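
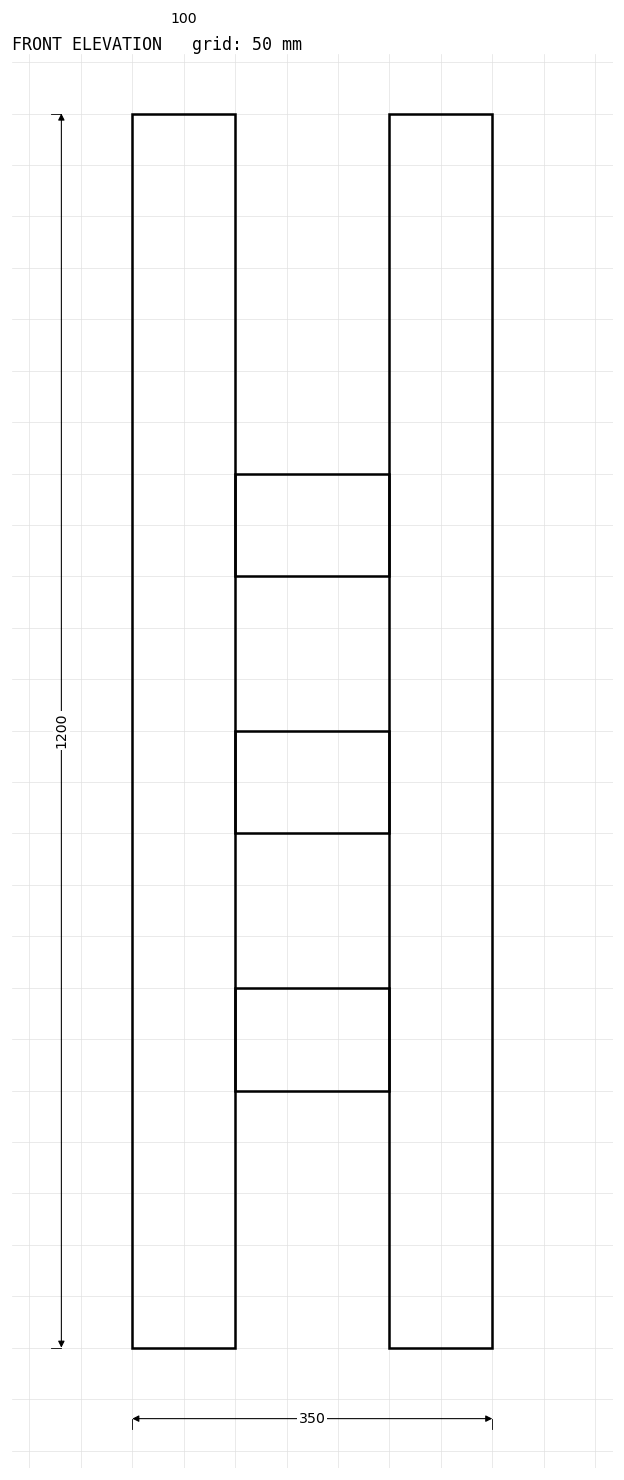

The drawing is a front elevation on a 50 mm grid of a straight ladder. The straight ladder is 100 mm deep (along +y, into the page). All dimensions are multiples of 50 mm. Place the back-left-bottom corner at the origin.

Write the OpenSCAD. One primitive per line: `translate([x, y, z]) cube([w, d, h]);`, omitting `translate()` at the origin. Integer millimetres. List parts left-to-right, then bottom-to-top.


cube([100, 100, 1200]);
translate([100, 0, 250]) cube([150, 100, 100]);
translate([100, 0, 500]) cube([150, 100, 100]);
translate([100, 0, 750]) cube([150, 100, 100]);
translate([250, 0, 0]) cube([100, 100, 1200]);


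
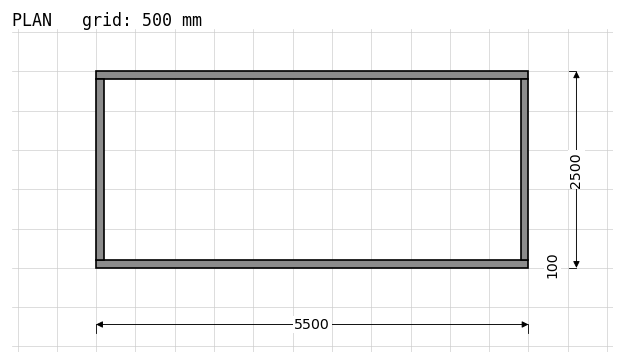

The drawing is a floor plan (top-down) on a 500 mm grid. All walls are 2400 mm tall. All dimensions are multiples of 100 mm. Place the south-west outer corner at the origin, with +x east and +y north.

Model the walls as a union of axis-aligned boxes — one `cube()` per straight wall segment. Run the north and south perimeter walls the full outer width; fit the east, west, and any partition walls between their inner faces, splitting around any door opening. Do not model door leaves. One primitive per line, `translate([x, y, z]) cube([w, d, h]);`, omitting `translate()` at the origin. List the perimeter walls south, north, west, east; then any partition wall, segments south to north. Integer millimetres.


cube([5500, 100, 2400]);
translate([0, 2400, 0]) cube([5500, 100, 2400]);
translate([0, 100, 0]) cube([100, 2300, 2400]);
translate([5400, 100, 0]) cube([100, 2300, 2400]);


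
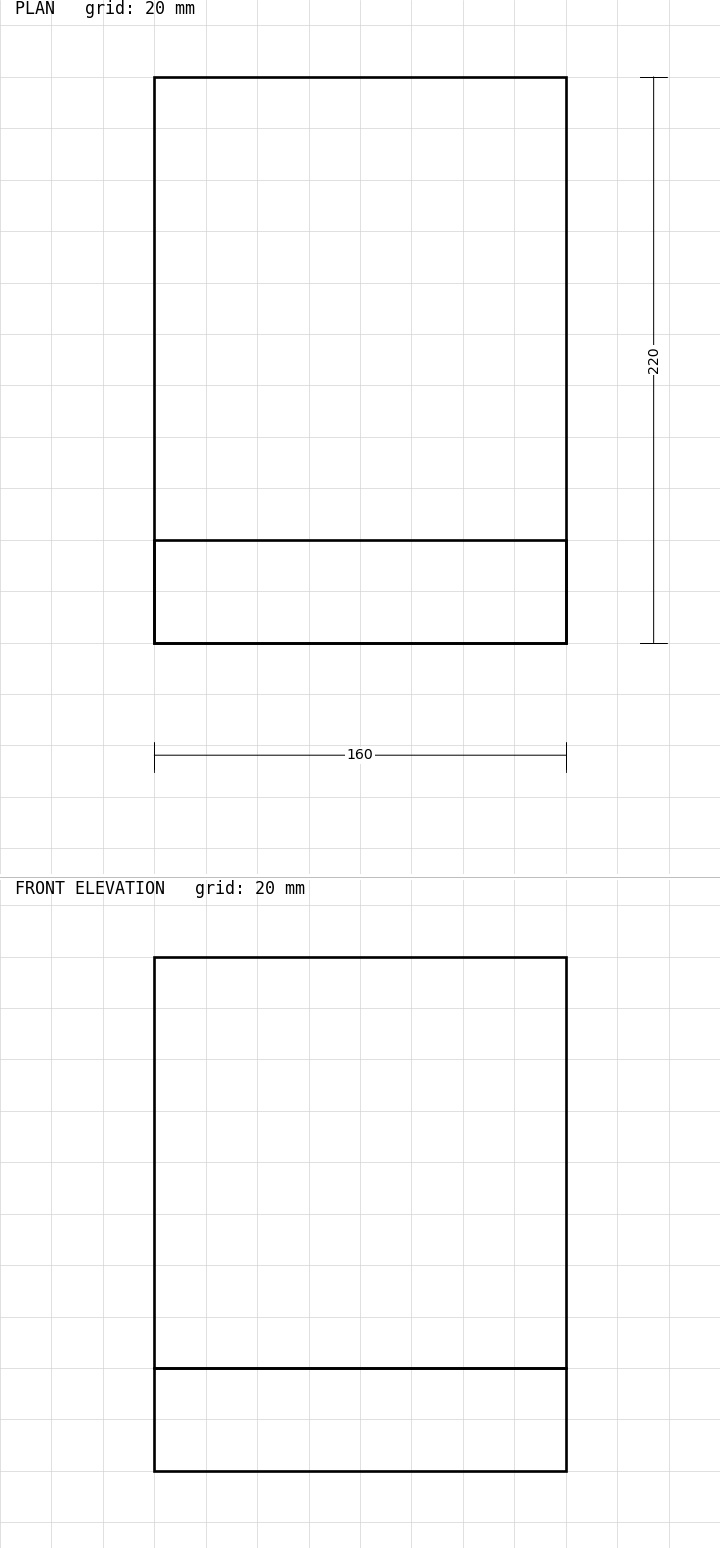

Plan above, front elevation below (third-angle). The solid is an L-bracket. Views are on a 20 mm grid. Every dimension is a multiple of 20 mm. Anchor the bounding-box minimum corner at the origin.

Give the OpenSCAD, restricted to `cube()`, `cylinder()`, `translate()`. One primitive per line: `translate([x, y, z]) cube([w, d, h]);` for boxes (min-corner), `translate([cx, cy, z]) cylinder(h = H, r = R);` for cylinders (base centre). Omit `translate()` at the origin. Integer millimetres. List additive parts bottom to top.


cube([160, 220, 40]);
translate([0, 0, 40]) cube([160, 40, 160]);


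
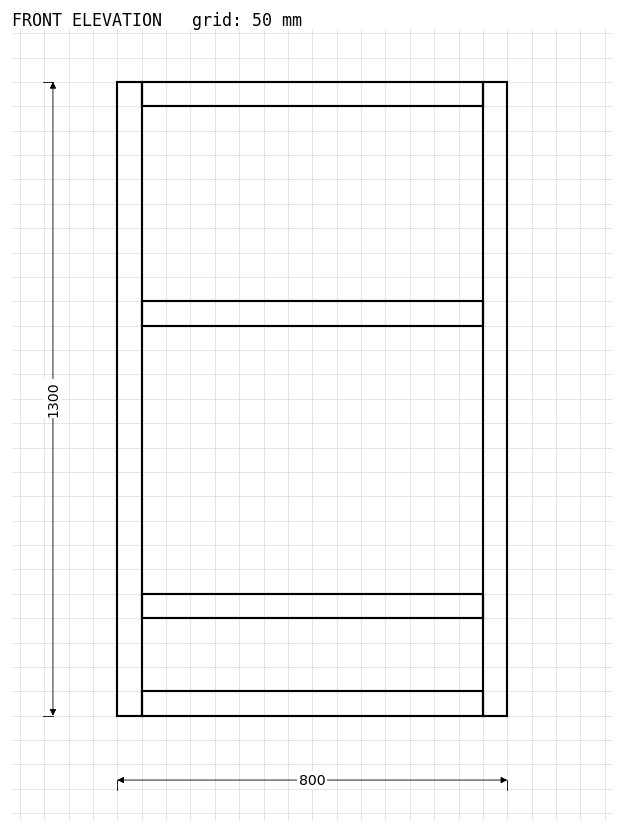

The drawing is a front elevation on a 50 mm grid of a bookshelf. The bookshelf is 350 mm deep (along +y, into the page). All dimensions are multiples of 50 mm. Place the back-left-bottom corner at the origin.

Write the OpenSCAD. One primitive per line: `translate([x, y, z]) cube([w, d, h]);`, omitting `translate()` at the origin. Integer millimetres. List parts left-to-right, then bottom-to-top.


cube([50, 350, 1300]);
translate([50, 0, 0]) cube([700, 350, 50]);
translate([50, 0, 200]) cube([700, 350, 50]);
translate([50, 0, 800]) cube([700, 350, 50]);
translate([50, 0, 1250]) cube([700, 350, 50]);
translate([750, 0, 0]) cube([50, 350, 1300]);


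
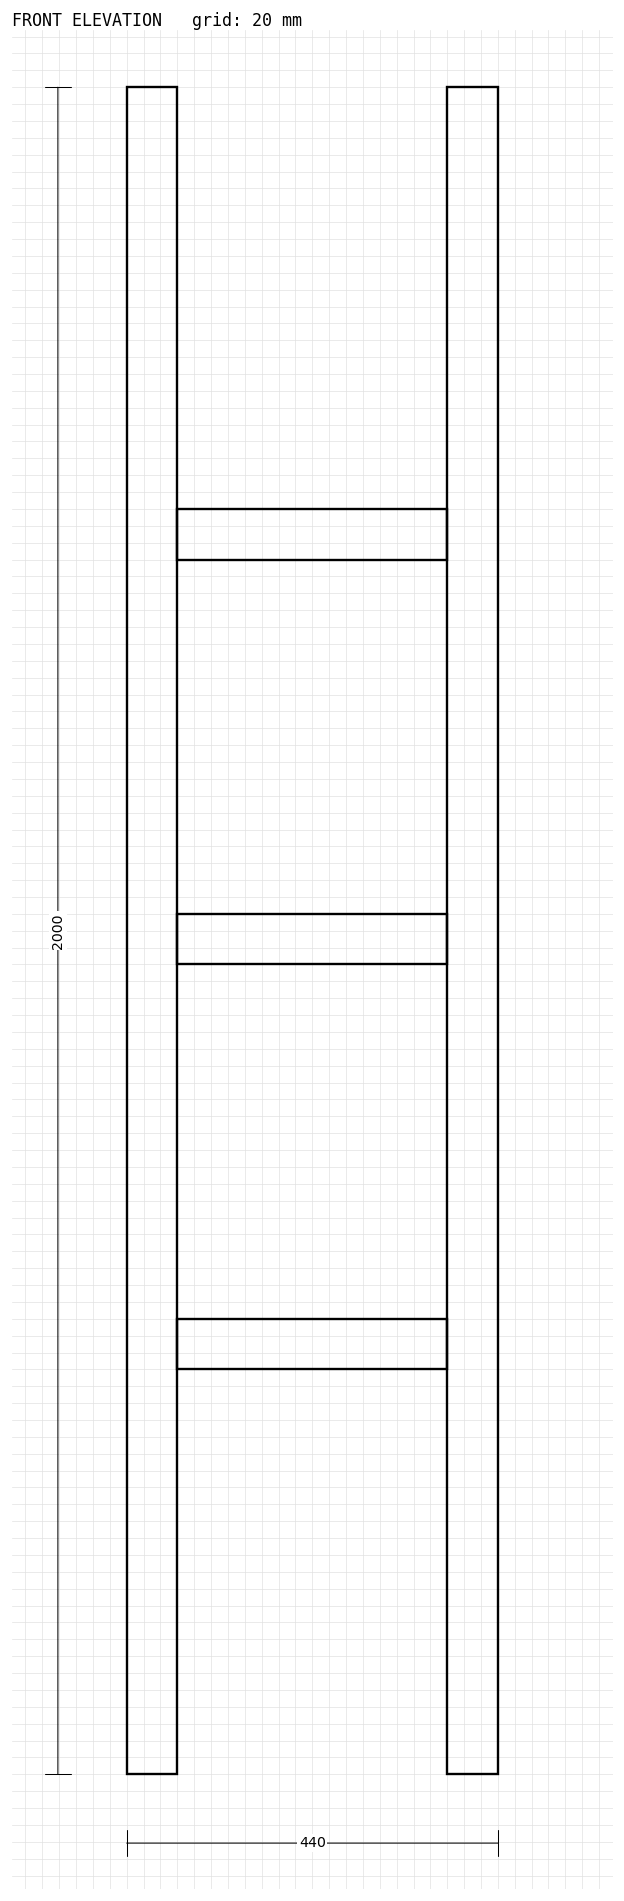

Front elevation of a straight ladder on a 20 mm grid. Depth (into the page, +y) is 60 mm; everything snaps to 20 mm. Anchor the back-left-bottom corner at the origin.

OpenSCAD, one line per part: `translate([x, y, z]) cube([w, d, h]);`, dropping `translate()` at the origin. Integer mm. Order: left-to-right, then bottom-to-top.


cube([60, 60, 2000]);
translate([60, 0, 480]) cube([320, 60, 60]);
translate([60, 0, 960]) cube([320, 60, 60]);
translate([60, 0, 1440]) cube([320, 60, 60]);
translate([380, 0, 0]) cube([60, 60, 2000]);


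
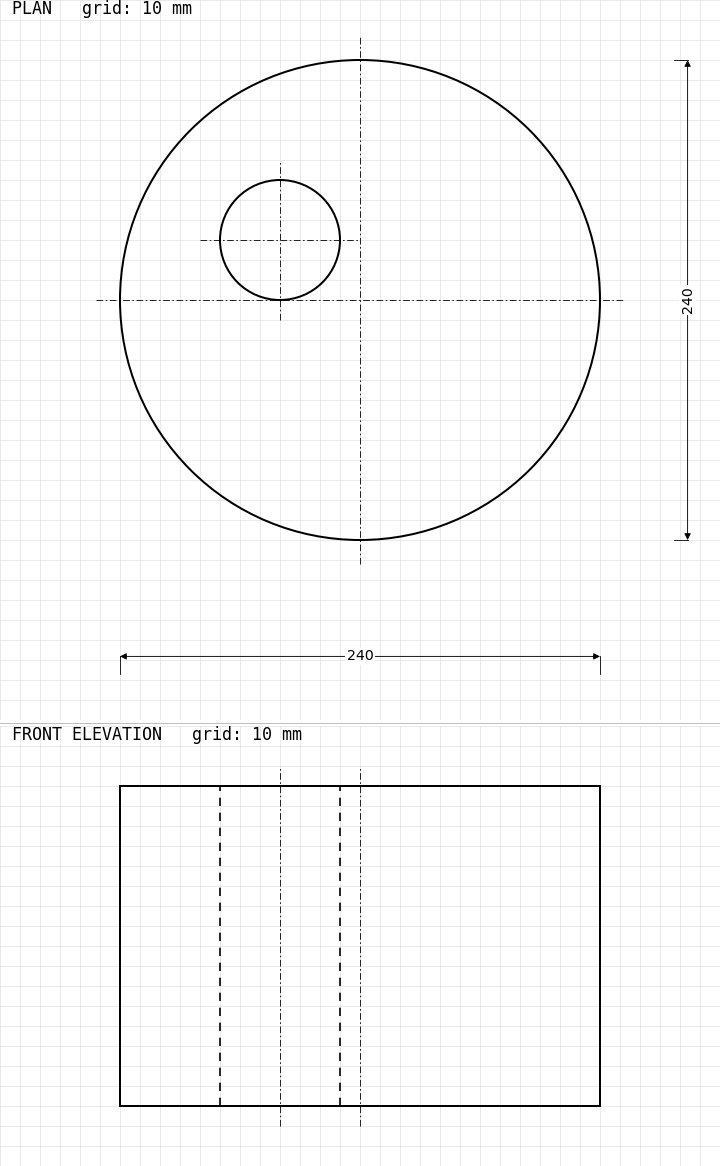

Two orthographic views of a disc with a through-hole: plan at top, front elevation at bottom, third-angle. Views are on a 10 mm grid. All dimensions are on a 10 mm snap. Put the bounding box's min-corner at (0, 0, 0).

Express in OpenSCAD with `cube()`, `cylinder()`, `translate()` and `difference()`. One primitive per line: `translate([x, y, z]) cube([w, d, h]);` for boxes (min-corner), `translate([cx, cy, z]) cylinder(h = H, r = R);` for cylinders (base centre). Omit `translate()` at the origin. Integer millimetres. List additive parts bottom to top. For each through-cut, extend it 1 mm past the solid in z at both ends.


difference() {
  translate([120, 120, 0]) cylinder(h = 160, r = 120);
  translate([80, 150, -1]) cylinder(h = 162, r = 30);
}


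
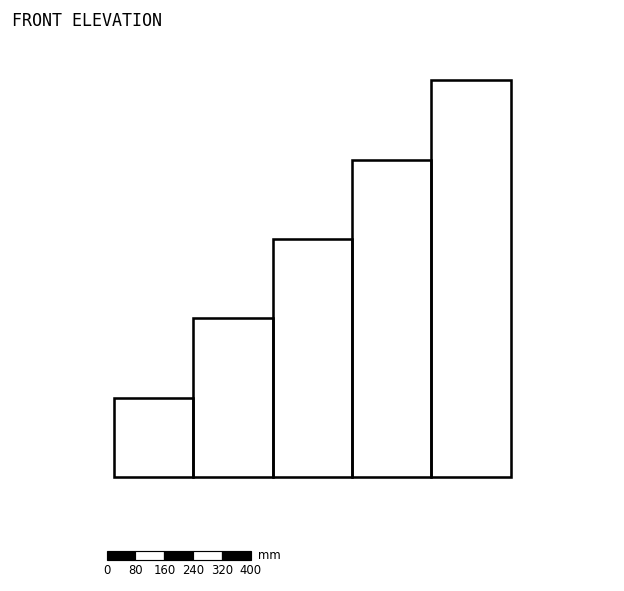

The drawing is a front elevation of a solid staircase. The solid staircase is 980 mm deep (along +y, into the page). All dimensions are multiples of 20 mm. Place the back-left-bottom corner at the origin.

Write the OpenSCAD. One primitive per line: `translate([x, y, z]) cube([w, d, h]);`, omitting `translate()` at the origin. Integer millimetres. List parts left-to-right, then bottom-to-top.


cube([220, 980, 220]);
translate([220, 0, 0]) cube([220, 980, 440]);
translate([440, 0, 0]) cube([220, 980, 660]);
translate([660, 0, 0]) cube([220, 980, 880]);
translate([880, 0, 0]) cube([220, 980, 1100]);


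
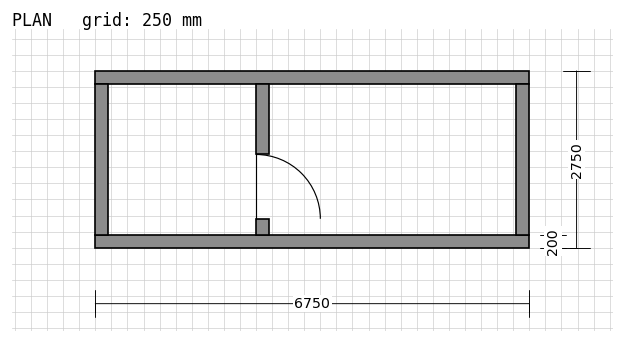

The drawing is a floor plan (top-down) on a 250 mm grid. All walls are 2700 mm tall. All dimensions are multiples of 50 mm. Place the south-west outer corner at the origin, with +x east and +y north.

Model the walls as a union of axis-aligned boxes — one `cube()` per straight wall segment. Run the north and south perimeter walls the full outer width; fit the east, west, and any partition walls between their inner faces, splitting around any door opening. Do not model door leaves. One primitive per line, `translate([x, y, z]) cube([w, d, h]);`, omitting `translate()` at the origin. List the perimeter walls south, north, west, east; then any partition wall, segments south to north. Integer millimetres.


cube([6750, 200, 2700]);
translate([0, 2550, 0]) cube([6750, 200, 2700]);
translate([0, 200, 0]) cube([200, 2350, 2700]);
translate([6550, 200, 0]) cube([200, 2350, 2700]);
translate([2500, 200, 0]) cube([200, 250, 2700]);
translate([2500, 1450, 0]) cube([200, 1100, 2700]);


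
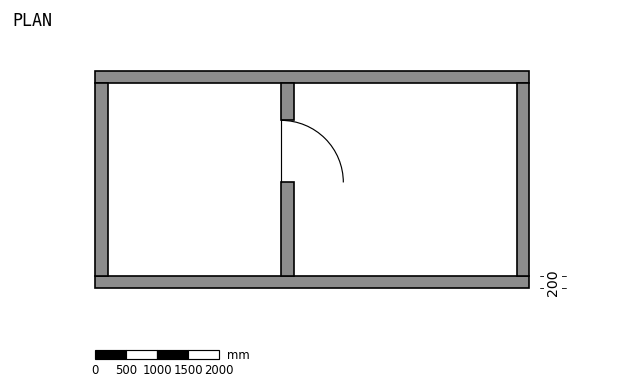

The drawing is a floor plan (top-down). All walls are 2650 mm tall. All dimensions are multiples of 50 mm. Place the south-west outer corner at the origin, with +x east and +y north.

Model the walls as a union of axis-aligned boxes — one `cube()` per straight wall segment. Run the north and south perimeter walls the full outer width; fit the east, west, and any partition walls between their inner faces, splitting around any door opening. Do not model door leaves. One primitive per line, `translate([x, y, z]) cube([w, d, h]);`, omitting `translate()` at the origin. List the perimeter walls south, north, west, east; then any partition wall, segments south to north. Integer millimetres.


cube([7000, 200, 2650]);
translate([0, 3300, 0]) cube([7000, 200, 2650]);
translate([0, 200, 0]) cube([200, 3100, 2650]);
translate([6800, 200, 0]) cube([200, 3100, 2650]);
translate([3000, 200, 0]) cube([200, 1500, 2650]);
translate([3000, 2700, 0]) cube([200, 600, 2650]);


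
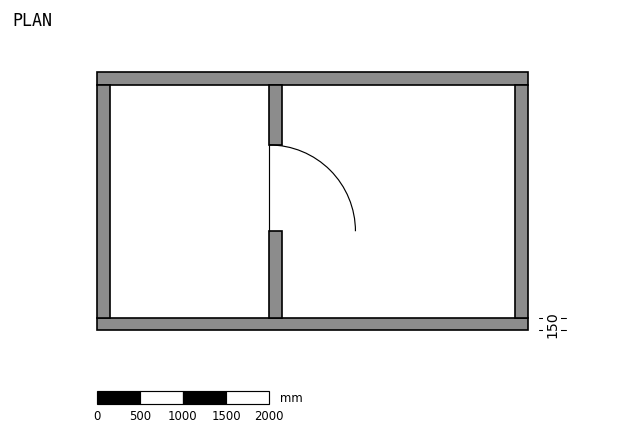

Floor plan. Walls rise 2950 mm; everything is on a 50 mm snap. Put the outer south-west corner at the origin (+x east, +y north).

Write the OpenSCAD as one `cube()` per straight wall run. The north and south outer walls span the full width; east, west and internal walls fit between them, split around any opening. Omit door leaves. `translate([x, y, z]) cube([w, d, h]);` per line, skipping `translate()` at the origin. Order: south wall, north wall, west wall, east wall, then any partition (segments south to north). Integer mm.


cube([5000, 150, 2950]);
translate([0, 2850, 0]) cube([5000, 150, 2950]);
translate([0, 150, 0]) cube([150, 2700, 2950]);
translate([4850, 150, 0]) cube([150, 2700, 2950]);
translate([2000, 150, 0]) cube([150, 1000, 2950]);
translate([2000, 2150, 0]) cube([150, 700, 2950]);


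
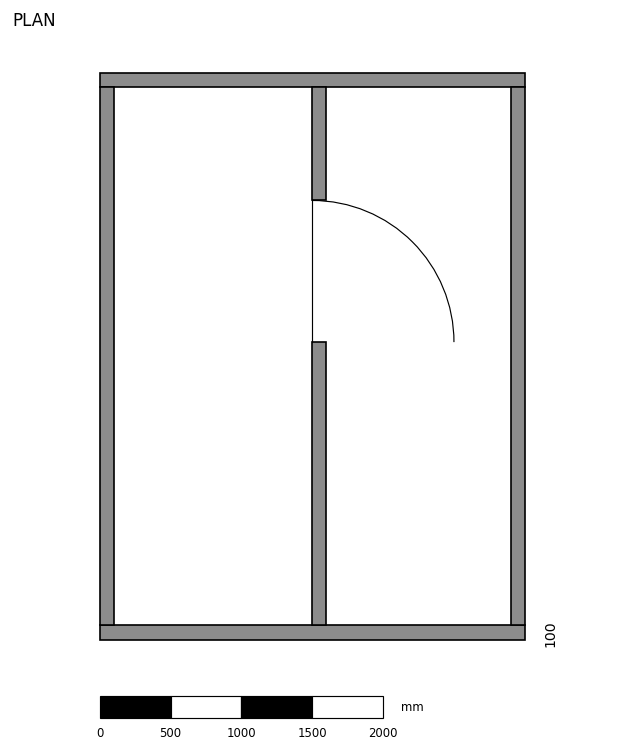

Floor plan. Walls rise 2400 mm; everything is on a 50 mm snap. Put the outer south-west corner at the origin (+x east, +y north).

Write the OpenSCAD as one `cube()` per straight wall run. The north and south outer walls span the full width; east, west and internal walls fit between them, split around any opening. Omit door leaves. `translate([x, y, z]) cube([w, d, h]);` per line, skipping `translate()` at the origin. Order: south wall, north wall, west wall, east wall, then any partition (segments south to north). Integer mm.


cube([3000, 100, 2400]);
translate([0, 3900, 0]) cube([3000, 100, 2400]);
translate([0, 100, 0]) cube([100, 3800, 2400]);
translate([2900, 100, 0]) cube([100, 3800, 2400]);
translate([1500, 100, 0]) cube([100, 2000, 2400]);
translate([1500, 3100, 0]) cube([100, 800, 2400]);


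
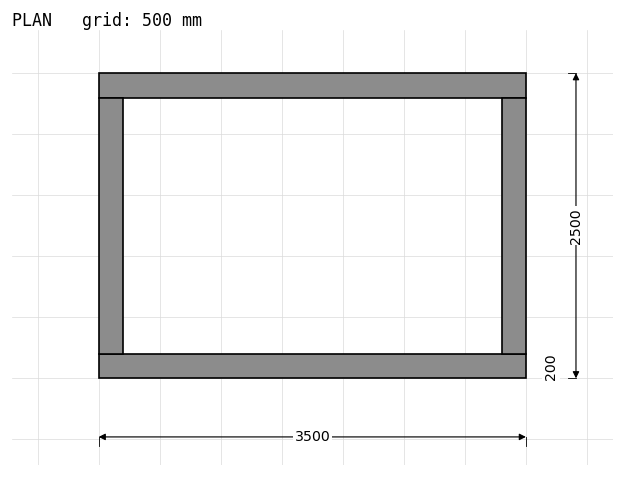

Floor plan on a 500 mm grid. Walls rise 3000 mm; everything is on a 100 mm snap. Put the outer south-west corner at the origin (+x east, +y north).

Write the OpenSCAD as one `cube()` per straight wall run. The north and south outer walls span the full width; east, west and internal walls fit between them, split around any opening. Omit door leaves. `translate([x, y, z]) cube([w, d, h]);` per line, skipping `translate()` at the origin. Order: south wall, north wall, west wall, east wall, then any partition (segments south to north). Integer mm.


cube([3500, 200, 3000]);
translate([0, 2300, 0]) cube([3500, 200, 3000]);
translate([0, 200, 0]) cube([200, 2100, 3000]);
translate([3300, 200, 0]) cube([200, 2100, 3000]);


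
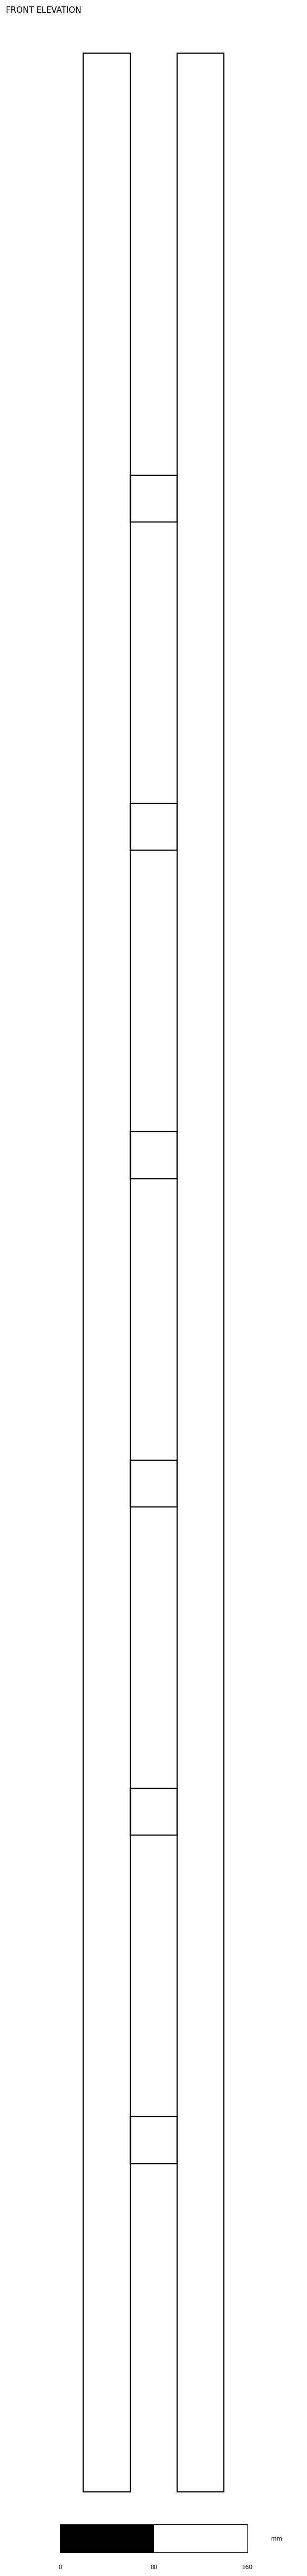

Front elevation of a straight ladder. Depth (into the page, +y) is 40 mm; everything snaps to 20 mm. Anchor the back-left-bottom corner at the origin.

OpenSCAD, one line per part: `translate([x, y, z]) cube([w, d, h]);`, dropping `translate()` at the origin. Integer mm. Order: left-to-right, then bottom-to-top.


cube([40, 40, 2080]);
translate([40, 0, 280]) cube([40, 40, 40]);
translate([40, 0, 560]) cube([40, 40, 40]);
translate([40, 0, 840]) cube([40, 40, 40]);
translate([40, 0, 1120]) cube([40, 40, 40]);
translate([40, 0, 1400]) cube([40, 40, 40]);
translate([40, 0, 1680]) cube([40, 40, 40]);
translate([80, 0, 0]) cube([40, 40, 2080]);


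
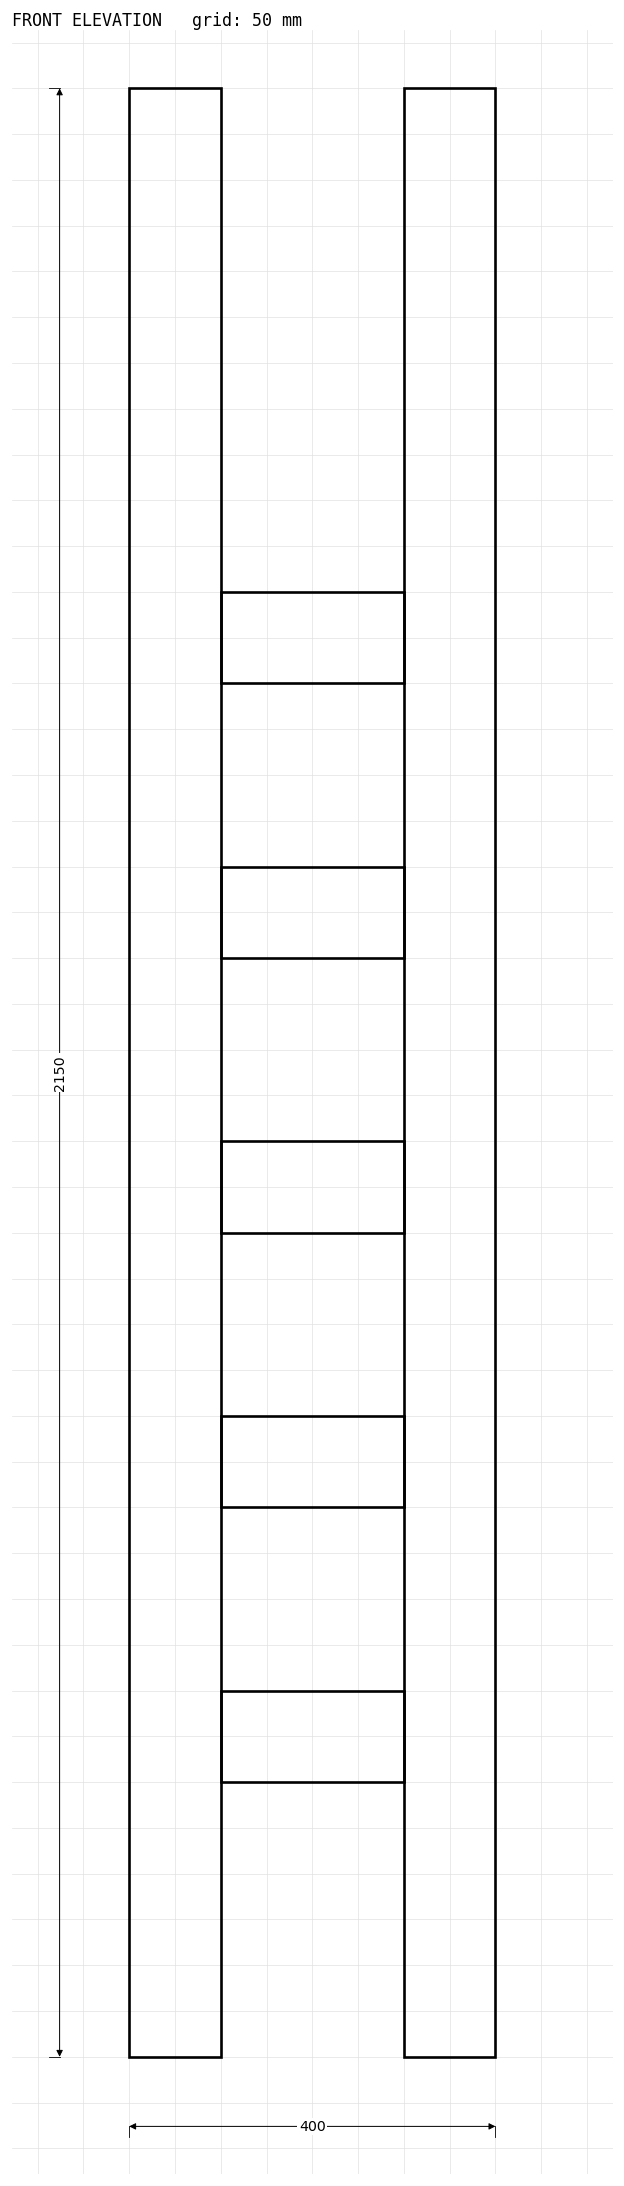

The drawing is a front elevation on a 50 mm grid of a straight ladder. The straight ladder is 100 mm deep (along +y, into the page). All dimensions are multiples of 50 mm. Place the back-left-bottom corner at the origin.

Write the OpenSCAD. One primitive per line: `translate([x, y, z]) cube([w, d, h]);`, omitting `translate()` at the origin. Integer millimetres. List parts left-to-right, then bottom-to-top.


cube([100, 100, 2150]);
translate([100, 0, 300]) cube([200, 100, 100]);
translate([100, 0, 600]) cube([200, 100, 100]);
translate([100, 0, 900]) cube([200, 100, 100]);
translate([100, 0, 1200]) cube([200, 100, 100]);
translate([100, 0, 1500]) cube([200, 100, 100]);
translate([300, 0, 0]) cube([100, 100, 2150]);


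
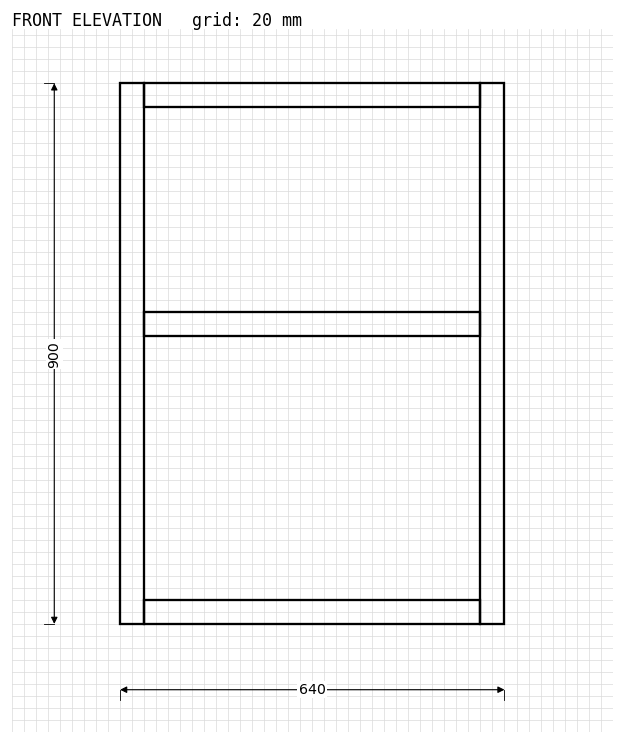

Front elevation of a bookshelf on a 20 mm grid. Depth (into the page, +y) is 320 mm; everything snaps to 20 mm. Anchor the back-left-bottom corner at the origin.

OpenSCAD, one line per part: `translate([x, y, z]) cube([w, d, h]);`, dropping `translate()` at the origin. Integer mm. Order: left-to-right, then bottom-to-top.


cube([40, 320, 900]);
translate([40, 0, 0]) cube([560, 320, 40]);
translate([40, 0, 480]) cube([560, 320, 40]);
translate([40, 0, 860]) cube([560, 320, 40]);
translate([600, 0, 0]) cube([40, 320, 900]);


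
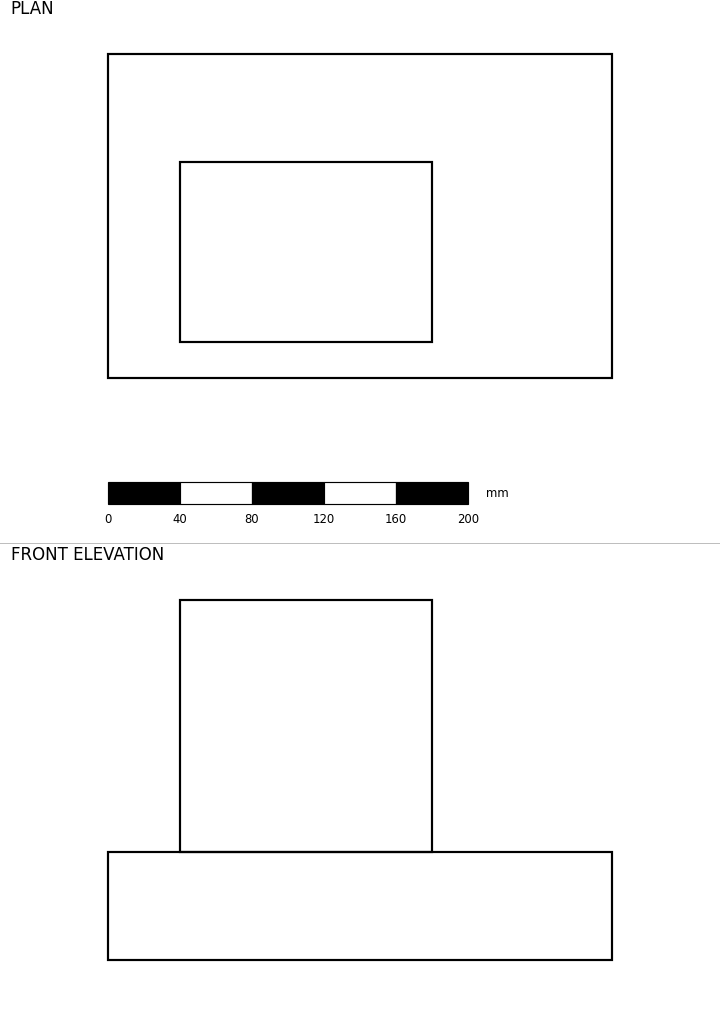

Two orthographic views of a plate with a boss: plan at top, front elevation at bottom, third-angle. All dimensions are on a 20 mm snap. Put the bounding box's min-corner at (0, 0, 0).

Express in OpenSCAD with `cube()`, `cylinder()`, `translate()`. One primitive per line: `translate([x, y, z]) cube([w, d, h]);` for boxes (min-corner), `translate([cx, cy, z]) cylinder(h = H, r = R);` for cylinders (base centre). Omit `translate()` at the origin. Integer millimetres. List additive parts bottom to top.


cube([280, 180, 60]);
translate([40, 20, 60]) cube([140, 100, 140]);


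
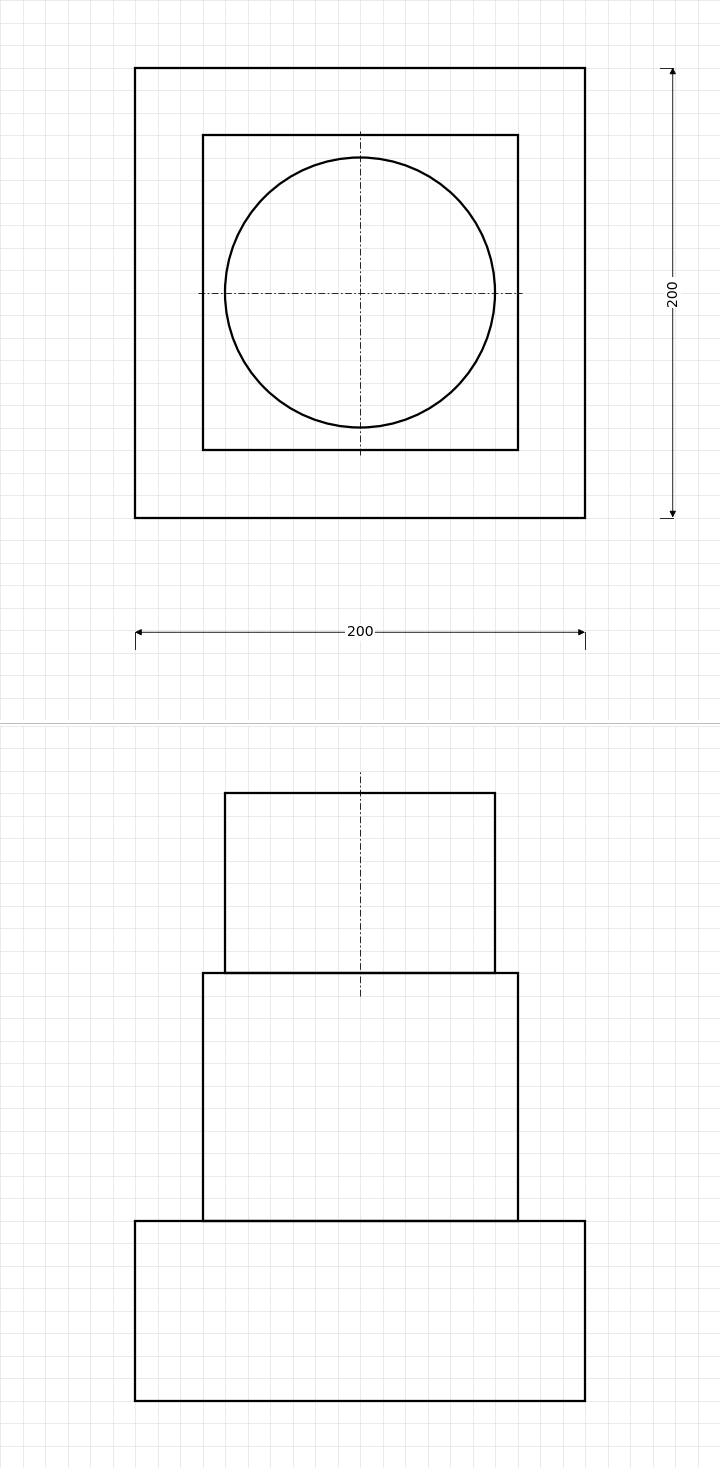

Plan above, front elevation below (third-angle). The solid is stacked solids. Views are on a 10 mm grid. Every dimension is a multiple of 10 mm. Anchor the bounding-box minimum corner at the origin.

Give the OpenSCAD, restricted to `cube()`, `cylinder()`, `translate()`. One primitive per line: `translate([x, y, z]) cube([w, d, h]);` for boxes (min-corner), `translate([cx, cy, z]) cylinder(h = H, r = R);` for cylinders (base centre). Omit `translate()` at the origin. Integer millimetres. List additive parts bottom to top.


cube([200, 200, 80]);
translate([30, 30, 80]) cube([140, 140, 110]);
translate([100, 100, 190]) cylinder(h = 80, r = 60);


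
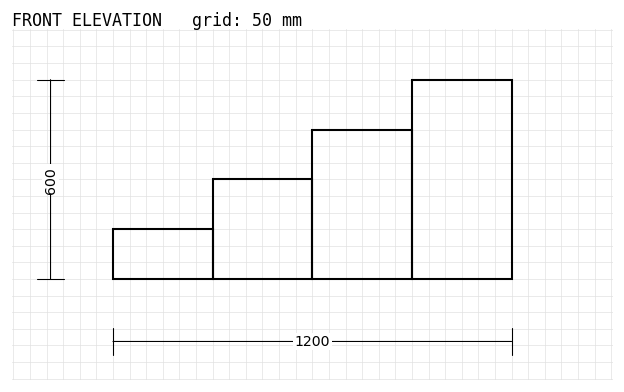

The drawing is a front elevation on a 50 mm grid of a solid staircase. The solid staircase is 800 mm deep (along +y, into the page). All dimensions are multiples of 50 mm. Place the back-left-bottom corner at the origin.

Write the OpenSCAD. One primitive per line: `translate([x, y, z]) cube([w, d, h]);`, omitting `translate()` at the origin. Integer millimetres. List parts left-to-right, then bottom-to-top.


cube([300, 800, 150]);
translate([300, 0, 0]) cube([300, 800, 300]);
translate([600, 0, 0]) cube([300, 800, 450]);
translate([900, 0, 0]) cube([300, 800, 600]);


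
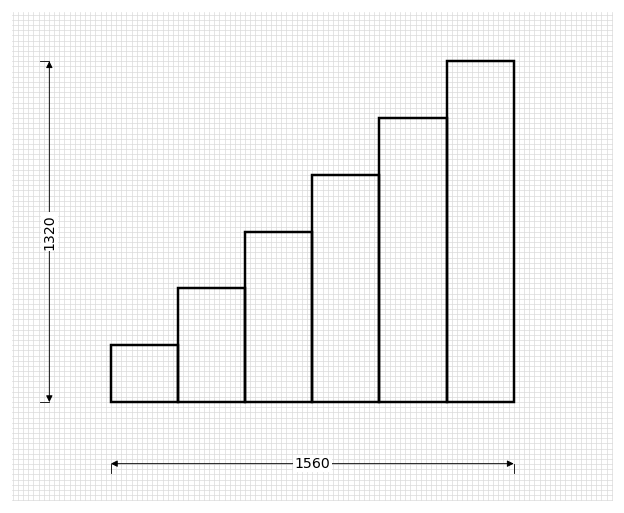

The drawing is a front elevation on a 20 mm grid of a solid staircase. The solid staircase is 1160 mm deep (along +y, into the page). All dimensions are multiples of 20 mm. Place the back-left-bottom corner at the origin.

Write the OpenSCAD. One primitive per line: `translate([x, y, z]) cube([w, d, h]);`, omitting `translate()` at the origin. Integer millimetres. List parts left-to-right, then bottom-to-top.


cube([260, 1160, 220]);
translate([260, 0, 0]) cube([260, 1160, 440]);
translate([520, 0, 0]) cube([260, 1160, 660]);
translate([780, 0, 0]) cube([260, 1160, 880]);
translate([1040, 0, 0]) cube([260, 1160, 1100]);
translate([1300, 0, 0]) cube([260, 1160, 1320]);


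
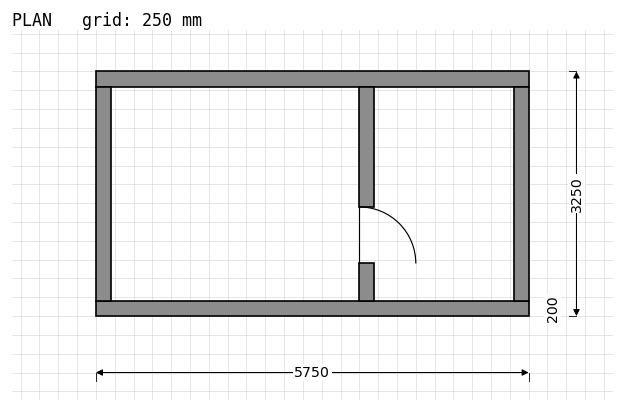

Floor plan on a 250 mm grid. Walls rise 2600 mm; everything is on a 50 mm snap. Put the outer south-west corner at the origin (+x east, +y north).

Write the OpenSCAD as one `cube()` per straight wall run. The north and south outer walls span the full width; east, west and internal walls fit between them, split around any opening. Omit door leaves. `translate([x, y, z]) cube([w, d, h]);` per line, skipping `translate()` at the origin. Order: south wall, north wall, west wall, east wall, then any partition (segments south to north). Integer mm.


cube([5750, 200, 2600]);
translate([0, 3050, 0]) cube([5750, 200, 2600]);
translate([0, 200, 0]) cube([200, 2850, 2600]);
translate([5550, 200, 0]) cube([200, 2850, 2600]);
translate([3500, 200, 0]) cube([200, 500, 2600]);
translate([3500, 1450, 0]) cube([200, 1600, 2600]);


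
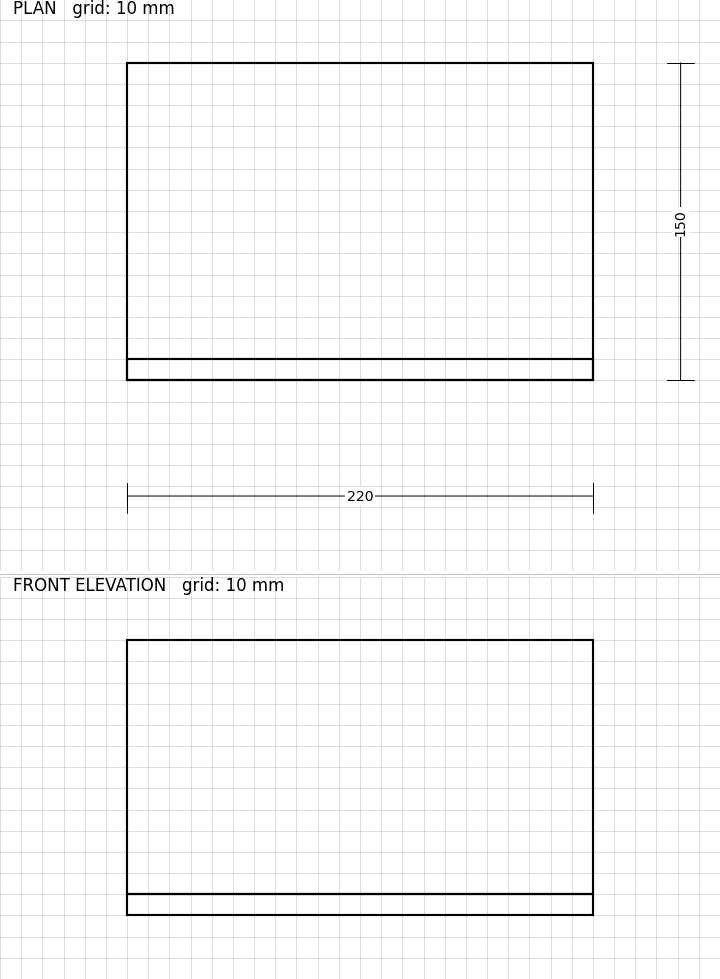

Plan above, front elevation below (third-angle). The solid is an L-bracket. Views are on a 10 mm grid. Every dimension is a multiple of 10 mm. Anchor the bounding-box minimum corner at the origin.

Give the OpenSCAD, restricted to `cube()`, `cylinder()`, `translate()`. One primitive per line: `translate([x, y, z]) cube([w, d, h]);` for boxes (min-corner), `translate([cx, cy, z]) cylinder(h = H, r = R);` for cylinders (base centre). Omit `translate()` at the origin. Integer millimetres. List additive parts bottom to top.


cube([220, 150, 10]);
translate([0, 0, 10]) cube([220, 10, 120]);


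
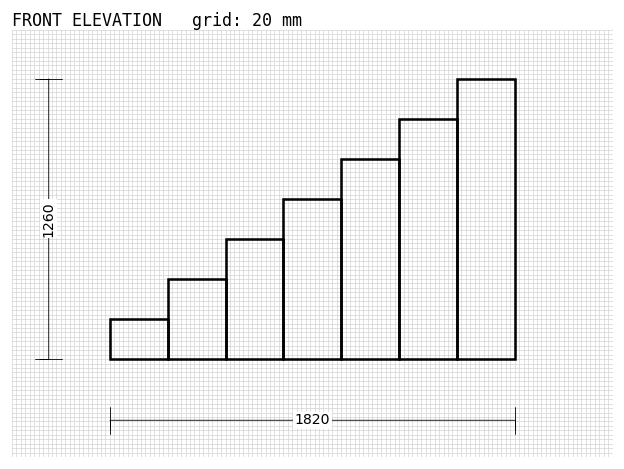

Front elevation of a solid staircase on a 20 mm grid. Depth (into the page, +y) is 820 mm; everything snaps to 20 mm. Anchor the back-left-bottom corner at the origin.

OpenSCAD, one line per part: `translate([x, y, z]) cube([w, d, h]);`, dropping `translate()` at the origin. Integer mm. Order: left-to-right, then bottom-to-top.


cube([260, 820, 180]);
translate([260, 0, 0]) cube([260, 820, 360]);
translate([520, 0, 0]) cube([260, 820, 540]);
translate([780, 0, 0]) cube([260, 820, 720]);
translate([1040, 0, 0]) cube([260, 820, 900]);
translate([1300, 0, 0]) cube([260, 820, 1080]);
translate([1560, 0, 0]) cube([260, 820, 1260]);


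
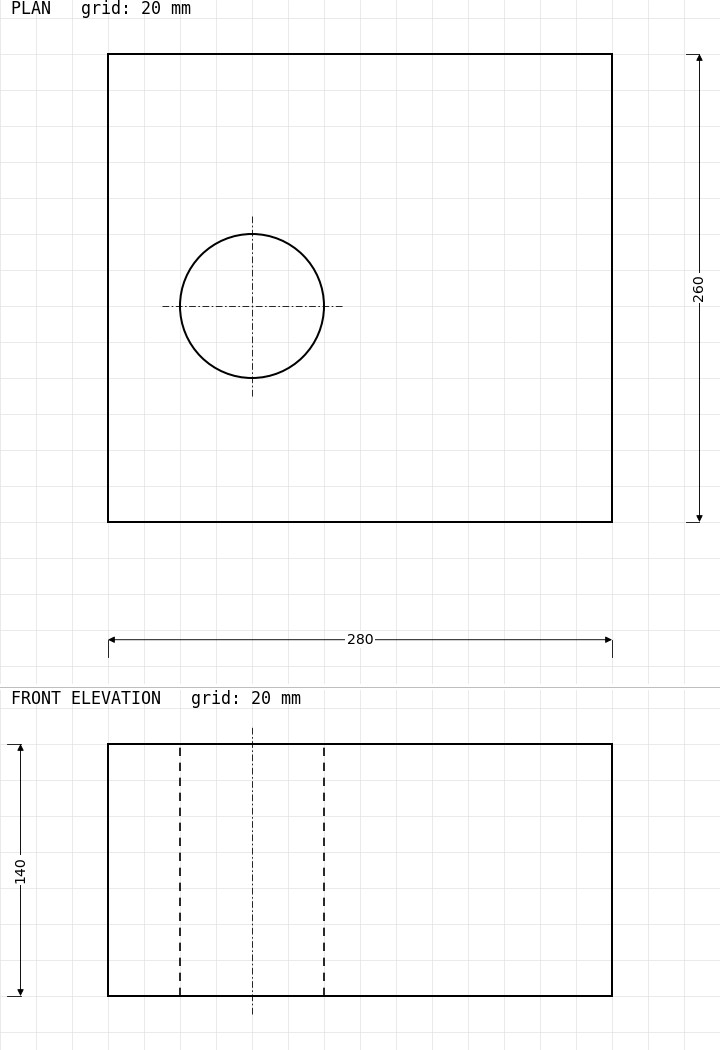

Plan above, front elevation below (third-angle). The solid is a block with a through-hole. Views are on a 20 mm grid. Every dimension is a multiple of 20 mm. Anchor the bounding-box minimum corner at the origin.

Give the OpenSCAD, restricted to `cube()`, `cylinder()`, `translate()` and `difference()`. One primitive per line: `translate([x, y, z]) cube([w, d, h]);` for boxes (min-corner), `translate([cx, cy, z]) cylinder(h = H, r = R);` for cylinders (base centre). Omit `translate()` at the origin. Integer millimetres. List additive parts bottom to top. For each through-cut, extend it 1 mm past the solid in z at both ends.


difference() {
  cube([280, 260, 140]);
  translate([80, 120, -1]) cylinder(h = 142, r = 40);
}


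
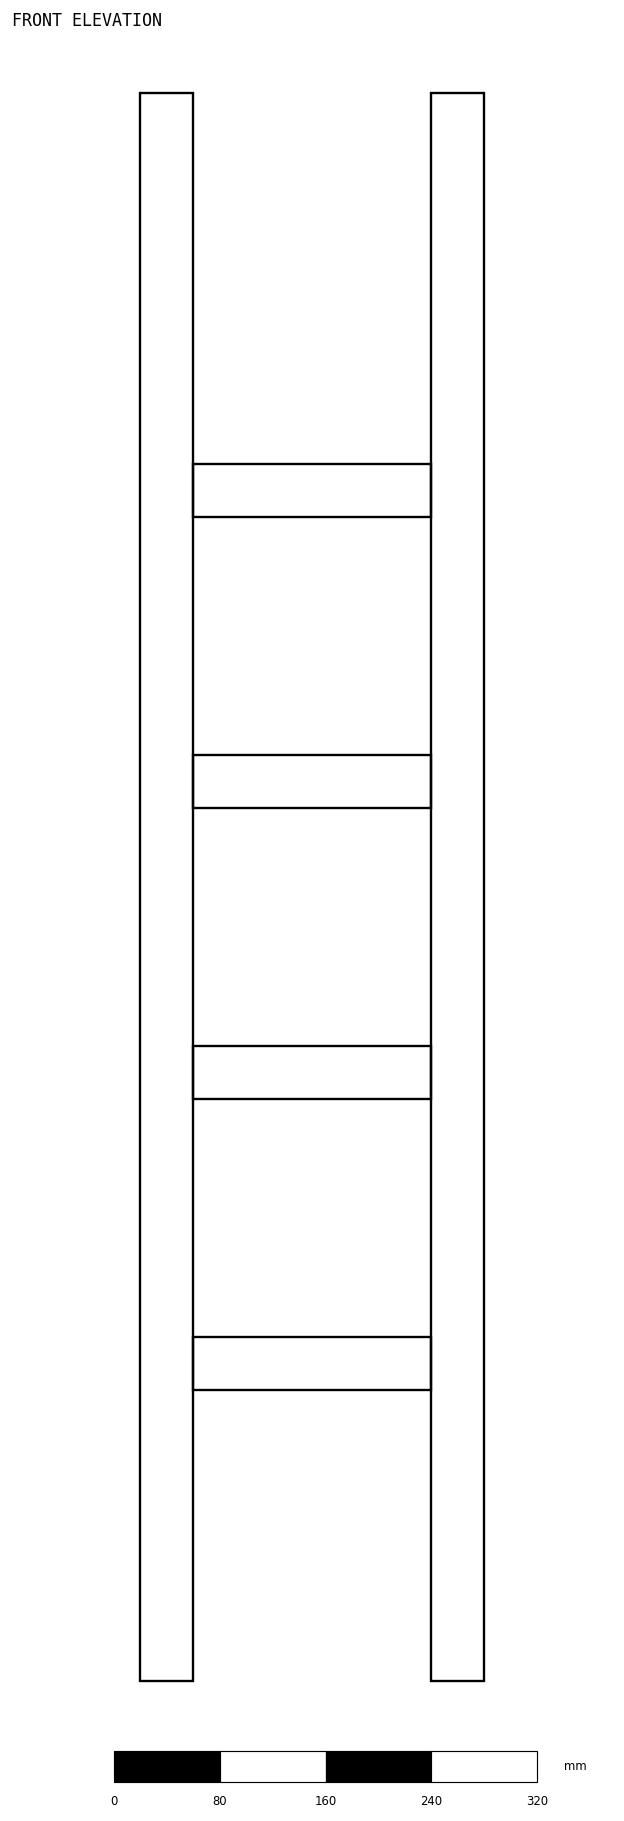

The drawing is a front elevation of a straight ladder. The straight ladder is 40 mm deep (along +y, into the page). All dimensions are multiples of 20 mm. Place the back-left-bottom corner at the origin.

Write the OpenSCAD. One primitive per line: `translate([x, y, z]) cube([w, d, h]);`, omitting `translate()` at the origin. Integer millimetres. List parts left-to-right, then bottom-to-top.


cube([40, 40, 1200]);
translate([40, 0, 220]) cube([180, 40, 40]);
translate([40, 0, 440]) cube([180, 40, 40]);
translate([40, 0, 660]) cube([180, 40, 40]);
translate([40, 0, 880]) cube([180, 40, 40]);
translate([220, 0, 0]) cube([40, 40, 1200]);


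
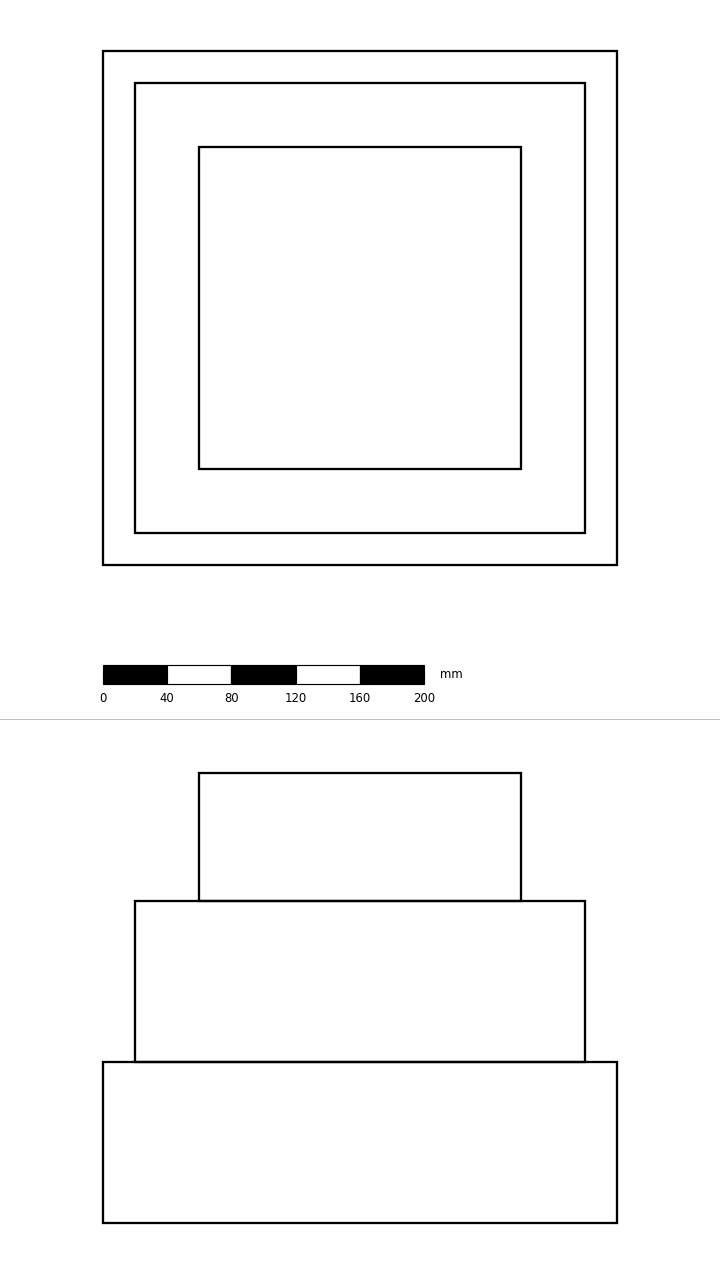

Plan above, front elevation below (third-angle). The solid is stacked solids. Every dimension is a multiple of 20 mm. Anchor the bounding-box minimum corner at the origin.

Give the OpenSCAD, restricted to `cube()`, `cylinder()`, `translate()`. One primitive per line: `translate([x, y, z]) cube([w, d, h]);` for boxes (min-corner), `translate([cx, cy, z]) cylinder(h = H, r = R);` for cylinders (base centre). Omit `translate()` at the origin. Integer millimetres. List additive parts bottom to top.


cube([320, 320, 100]);
translate([20, 20, 100]) cube([280, 280, 100]);
translate([60, 60, 200]) cube([200, 200, 80]);


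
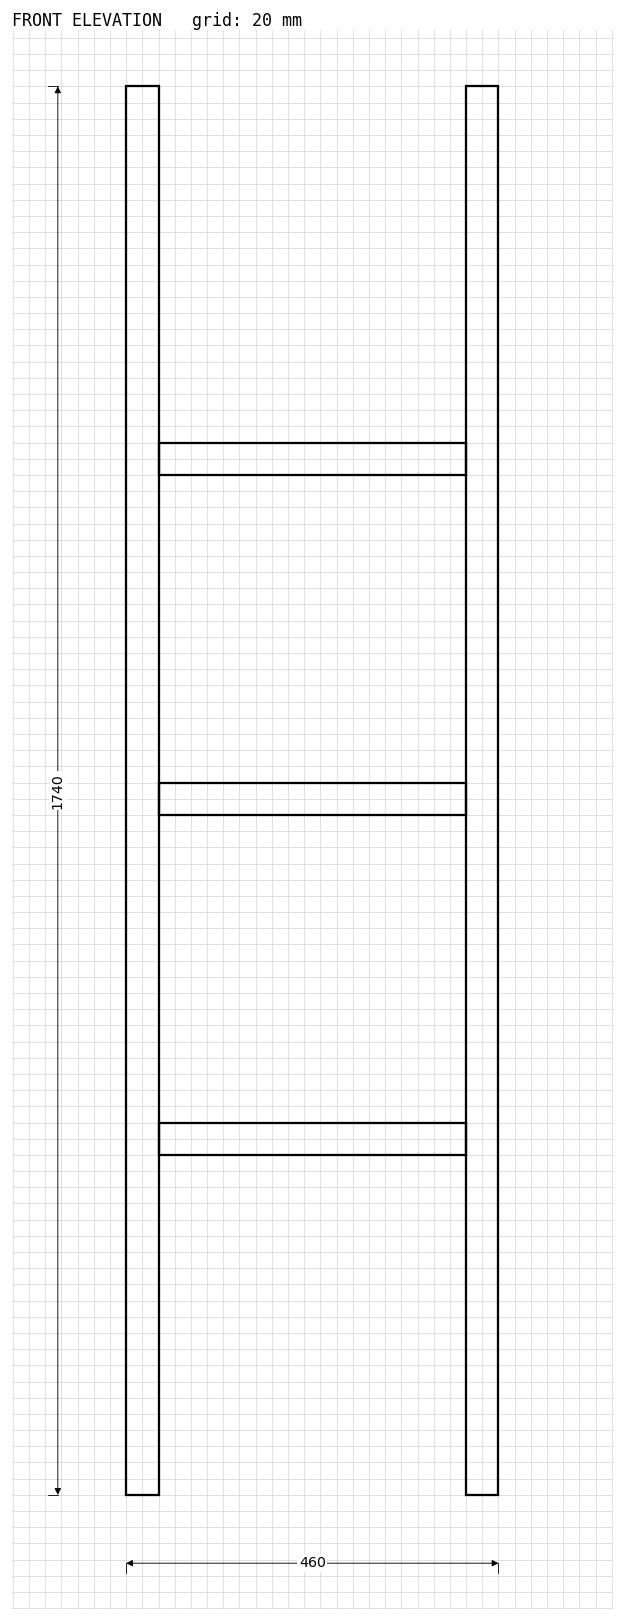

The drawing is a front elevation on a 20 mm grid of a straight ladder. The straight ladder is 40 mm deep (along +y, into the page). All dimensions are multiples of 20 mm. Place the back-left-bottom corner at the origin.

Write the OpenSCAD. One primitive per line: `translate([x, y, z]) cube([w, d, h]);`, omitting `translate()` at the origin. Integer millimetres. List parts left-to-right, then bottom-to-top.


cube([40, 40, 1740]);
translate([40, 0, 420]) cube([380, 40, 40]);
translate([40, 0, 840]) cube([380, 40, 40]);
translate([40, 0, 1260]) cube([380, 40, 40]);
translate([420, 0, 0]) cube([40, 40, 1740]);


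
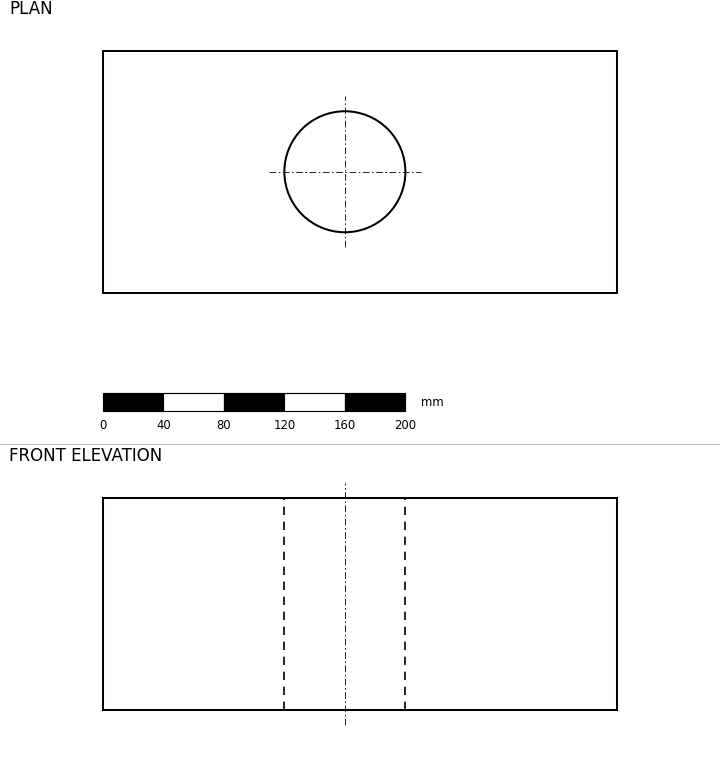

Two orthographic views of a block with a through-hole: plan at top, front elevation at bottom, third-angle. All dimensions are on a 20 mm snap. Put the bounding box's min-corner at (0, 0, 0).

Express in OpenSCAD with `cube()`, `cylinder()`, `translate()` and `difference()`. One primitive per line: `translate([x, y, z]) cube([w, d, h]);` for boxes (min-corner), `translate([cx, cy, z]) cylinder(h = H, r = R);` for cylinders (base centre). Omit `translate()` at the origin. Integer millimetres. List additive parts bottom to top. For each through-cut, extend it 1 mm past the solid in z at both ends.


difference() {
  cube([340, 160, 140]);
  translate([160, 80, -1]) cylinder(h = 142, r = 40);
}


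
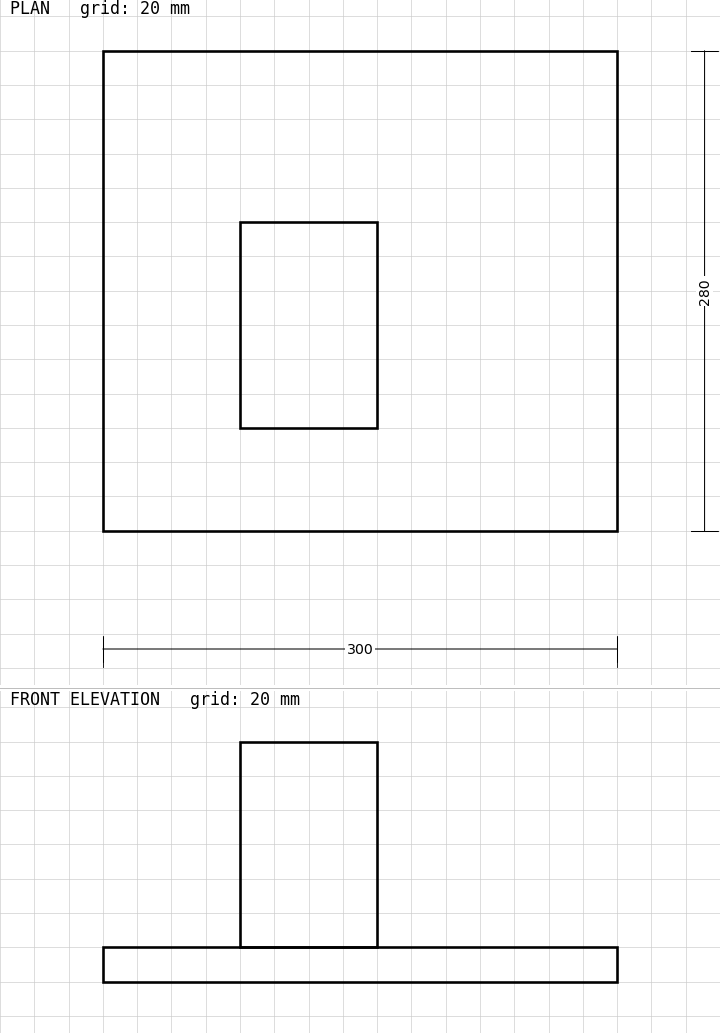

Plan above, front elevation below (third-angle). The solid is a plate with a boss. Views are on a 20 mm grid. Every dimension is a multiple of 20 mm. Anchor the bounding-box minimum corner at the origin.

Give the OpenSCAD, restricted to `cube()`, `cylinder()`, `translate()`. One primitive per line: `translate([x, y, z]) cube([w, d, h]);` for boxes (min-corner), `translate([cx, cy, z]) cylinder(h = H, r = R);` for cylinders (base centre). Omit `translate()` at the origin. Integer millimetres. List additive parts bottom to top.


cube([300, 280, 20]);
translate([80, 60, 20]) cube([80, 120, 120]);


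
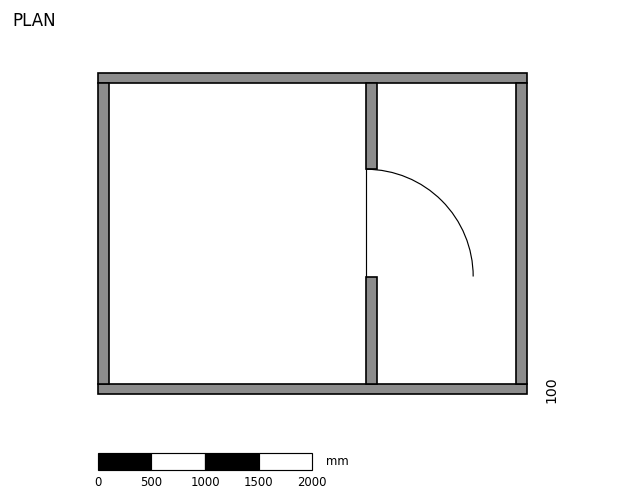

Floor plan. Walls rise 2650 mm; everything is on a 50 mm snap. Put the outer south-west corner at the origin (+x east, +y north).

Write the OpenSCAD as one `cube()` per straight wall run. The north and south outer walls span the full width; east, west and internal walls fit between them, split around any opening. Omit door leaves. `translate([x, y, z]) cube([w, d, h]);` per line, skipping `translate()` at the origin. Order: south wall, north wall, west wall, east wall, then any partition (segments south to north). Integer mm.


cube([4000, 100, 2650]);
translate([0, 2900, 0]) cube([4000, 100, 2650]);
translate([0, 100, 0]) cube([100, 2800, 2650]);
translate([3900, 100, 0]) cube([100, 2800, 2650]);
translate([2500, 100, 0]) cube([100, 1000, 2650]);
translate([2500, 2100, 0]) cube([100, 800, 2650]);


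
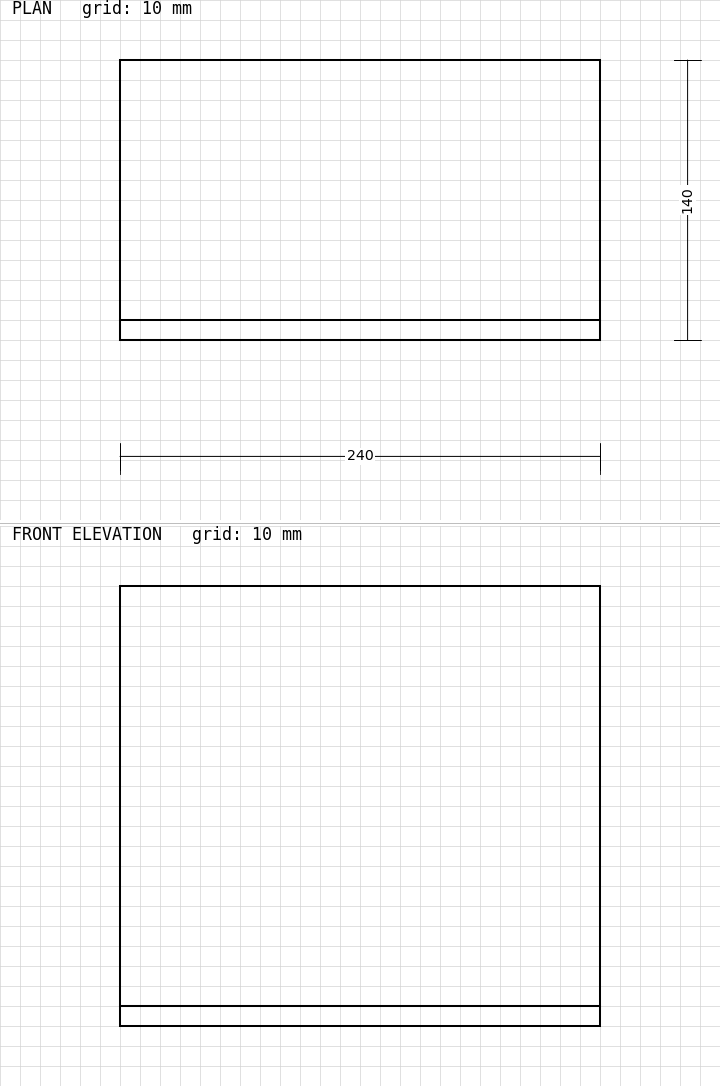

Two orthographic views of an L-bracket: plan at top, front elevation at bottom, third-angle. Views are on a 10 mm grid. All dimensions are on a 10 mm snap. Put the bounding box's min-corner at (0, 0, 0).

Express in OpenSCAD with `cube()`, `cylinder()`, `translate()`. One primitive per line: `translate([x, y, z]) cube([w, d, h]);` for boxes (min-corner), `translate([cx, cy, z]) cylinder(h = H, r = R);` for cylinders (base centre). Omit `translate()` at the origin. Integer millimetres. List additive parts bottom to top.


cube([240, 140, 10]);
translate([0, 0, 10]) cube([240, 10, 210]);


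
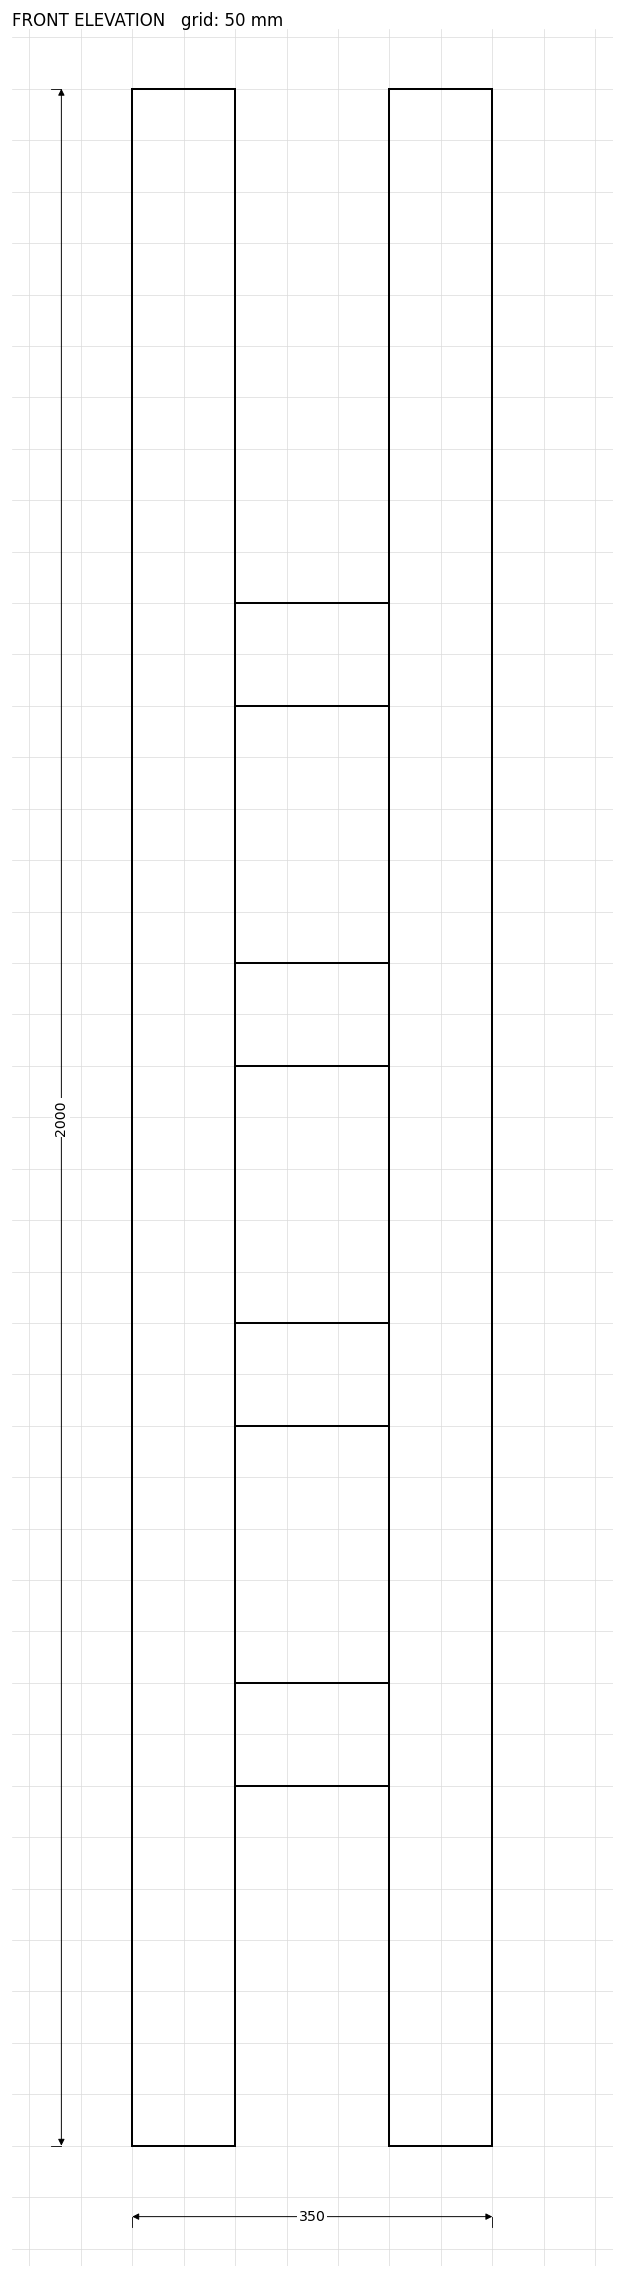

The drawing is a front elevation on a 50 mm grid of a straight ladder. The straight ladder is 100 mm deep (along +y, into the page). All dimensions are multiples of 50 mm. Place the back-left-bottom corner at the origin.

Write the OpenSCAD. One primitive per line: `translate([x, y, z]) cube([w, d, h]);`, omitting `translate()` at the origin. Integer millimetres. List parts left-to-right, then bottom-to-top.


cube([100, 100, 2000]);
translate([100, 0, 350]) cube([150, 100, 100]);
translate([100, 0, 700]) cube([150, 100, 100]);
translate([100, 0, 1050]) cube([150, 100, 100]);
translate([100, 0, 1400]) cube([150, 100, 100]);
translate([250, 0, 0]) cube([100, 100, 2000]);


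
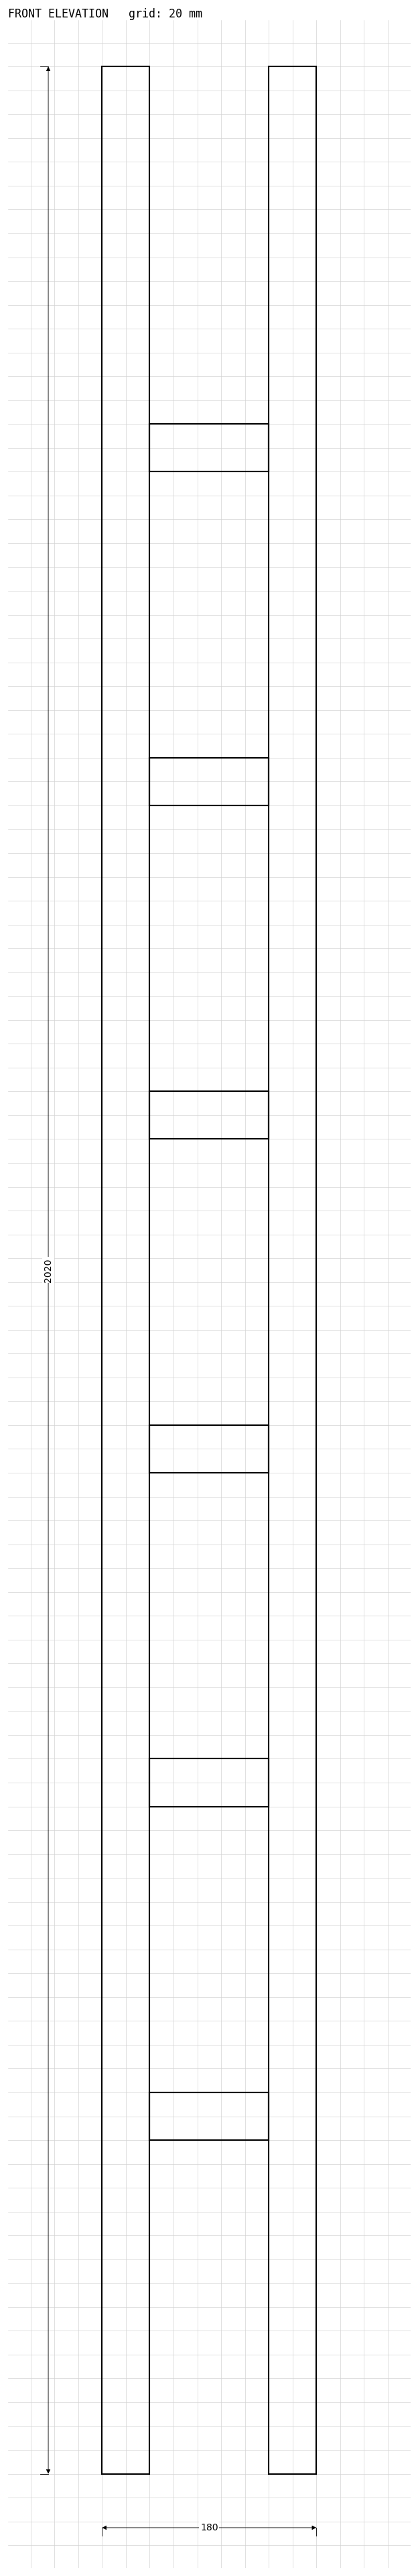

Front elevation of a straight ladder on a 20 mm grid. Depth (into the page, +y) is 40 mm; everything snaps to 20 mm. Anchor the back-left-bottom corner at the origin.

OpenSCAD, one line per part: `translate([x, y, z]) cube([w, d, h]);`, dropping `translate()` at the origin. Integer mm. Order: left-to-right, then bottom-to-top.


cube([40, 40, 2020]);
translate([40, 0, 280]) cube([100, 40, 40]);
translate([40, 0, 560]) cube([100, 40, 40]);
translate([40, 0, 840]) cube([100, 40, 40]);
translate([40, 0, 1120]) cube([100, 40, 40]);
translate([40, 0, 1400]) cube([100, 40, 40]);
translate([40, 0, 1680]) cube([100, 40, 40]);
translate([140, 0, 0]) cube([40, 40, 2020]);


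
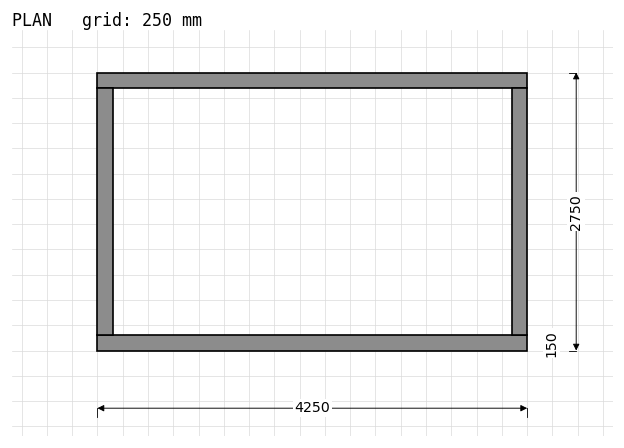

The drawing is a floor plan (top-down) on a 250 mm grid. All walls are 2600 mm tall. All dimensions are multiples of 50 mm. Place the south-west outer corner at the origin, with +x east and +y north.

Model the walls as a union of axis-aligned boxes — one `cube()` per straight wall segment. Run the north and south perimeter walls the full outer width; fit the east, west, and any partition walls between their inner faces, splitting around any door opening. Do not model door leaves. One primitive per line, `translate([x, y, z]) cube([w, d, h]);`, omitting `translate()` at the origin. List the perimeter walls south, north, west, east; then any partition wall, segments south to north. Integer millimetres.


cube([4250, 150, 2600]);
translate([0, 2600, 0]) cube([4250, 150, 2600]);
translate([0, 150, 0]) cube([150, 2450, 2600]);
translate([4100, 150, 0]) cube([150, 2450, 2600]);


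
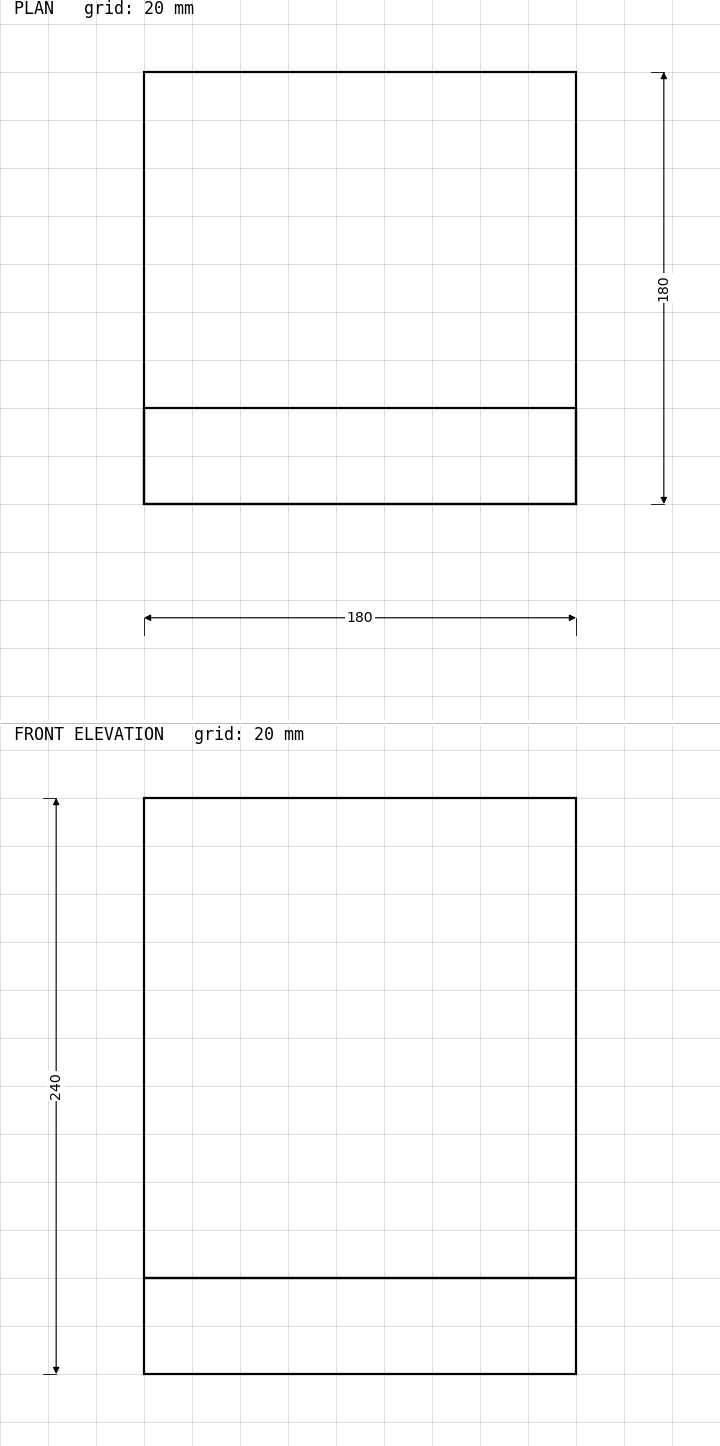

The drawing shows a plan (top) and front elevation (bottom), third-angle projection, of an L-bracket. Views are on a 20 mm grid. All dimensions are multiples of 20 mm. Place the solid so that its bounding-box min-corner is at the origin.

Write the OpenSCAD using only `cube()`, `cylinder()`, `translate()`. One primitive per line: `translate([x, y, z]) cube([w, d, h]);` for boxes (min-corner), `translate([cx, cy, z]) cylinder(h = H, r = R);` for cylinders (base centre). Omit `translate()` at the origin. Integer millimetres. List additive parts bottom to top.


cube([180, 180, 40]);
translate([0, 0, 40]) cube([180, 40, 200]);
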